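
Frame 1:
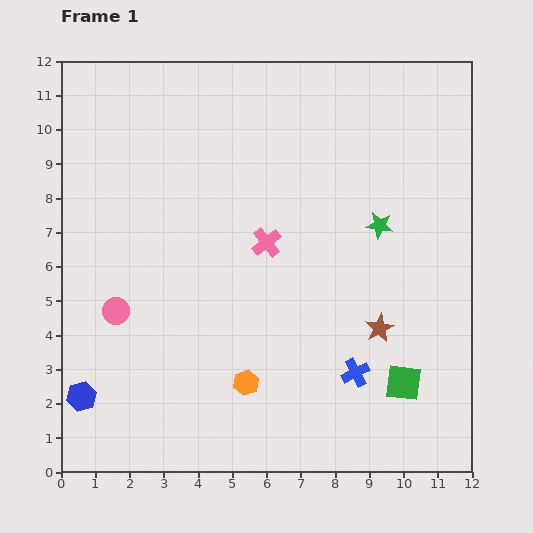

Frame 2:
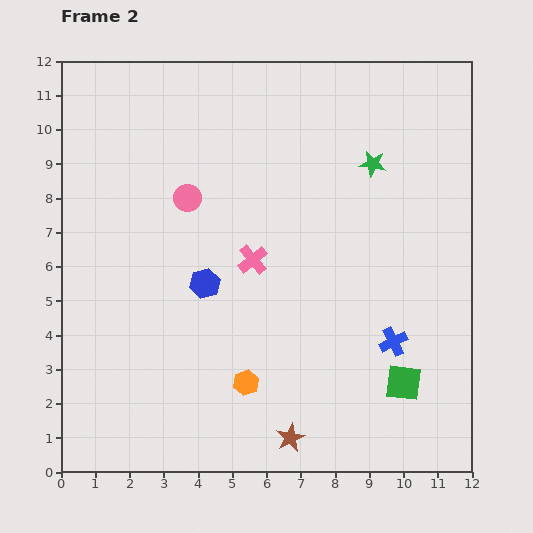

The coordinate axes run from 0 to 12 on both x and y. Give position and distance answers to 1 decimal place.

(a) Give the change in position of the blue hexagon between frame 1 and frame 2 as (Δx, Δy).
(3.6, 3.3)

The blue hexagon was at (0.6, 2.2) in frame 1 and (4.2, 5.5) in frame 2.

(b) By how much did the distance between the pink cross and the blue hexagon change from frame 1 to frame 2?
-5.4

Distance in frame 1: 7.0. Distance in frame 2: 1.6.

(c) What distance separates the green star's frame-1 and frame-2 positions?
1.8

The green star moved from (9.3, 7.2) to (9.1, 9.0), a distance of √(0.2² + 1.8²) ≈ 1.8.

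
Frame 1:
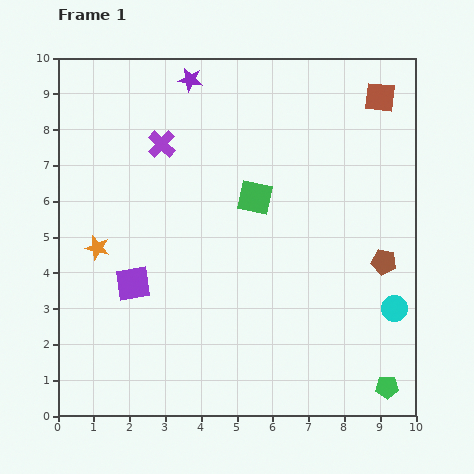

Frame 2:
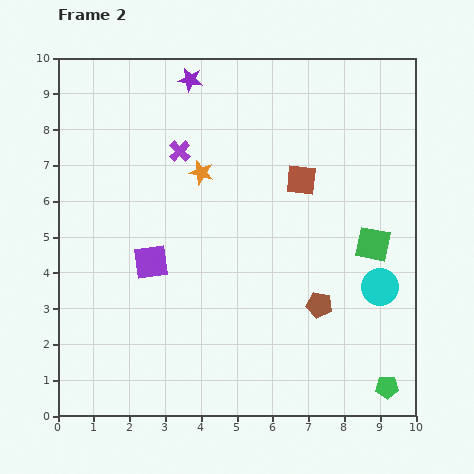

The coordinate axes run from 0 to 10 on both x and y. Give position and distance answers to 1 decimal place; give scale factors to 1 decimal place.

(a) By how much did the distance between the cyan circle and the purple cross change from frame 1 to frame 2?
-1.2

Distance in frame 1: 8.0. Distance in frame 2: 6.8.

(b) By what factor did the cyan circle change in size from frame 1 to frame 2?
1.4×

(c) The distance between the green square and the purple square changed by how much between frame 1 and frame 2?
+2.0

Distance in frame 1: 4.2. Distance in frame 2: 6.2.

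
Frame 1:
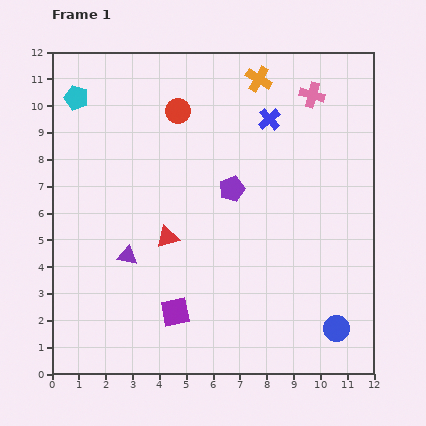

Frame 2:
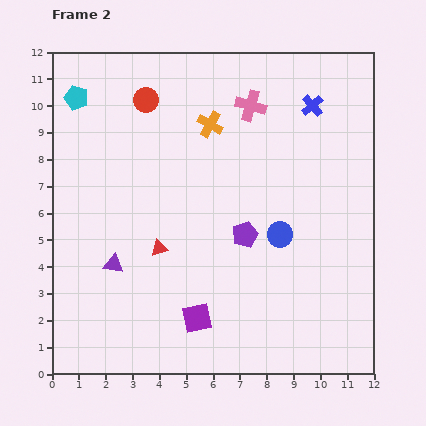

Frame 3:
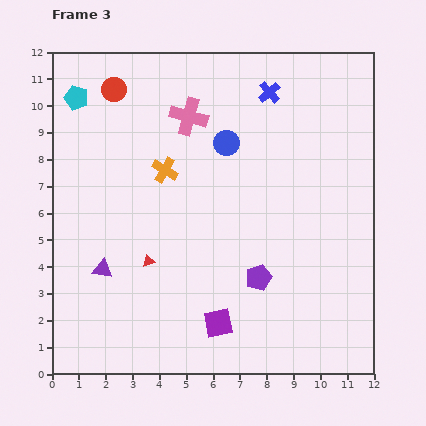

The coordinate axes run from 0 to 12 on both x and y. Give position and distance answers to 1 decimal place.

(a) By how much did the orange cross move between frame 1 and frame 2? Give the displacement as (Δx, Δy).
(-1.8, -1.7)

The orange cross was at (7.7, 11.0) in frame 1 and (5.9, 9.3) in frame 2.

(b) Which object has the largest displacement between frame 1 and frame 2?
the blue circle

(moved 4.1; next 2.5)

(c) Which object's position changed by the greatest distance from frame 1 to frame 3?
the blue circle

(moved 8.0; next 4.9)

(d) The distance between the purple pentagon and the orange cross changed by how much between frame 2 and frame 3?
+1.0

Distance in frame 2: 4.3. Distance in frame 3: 5.3.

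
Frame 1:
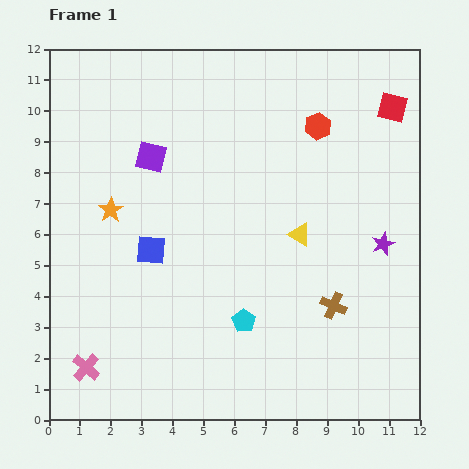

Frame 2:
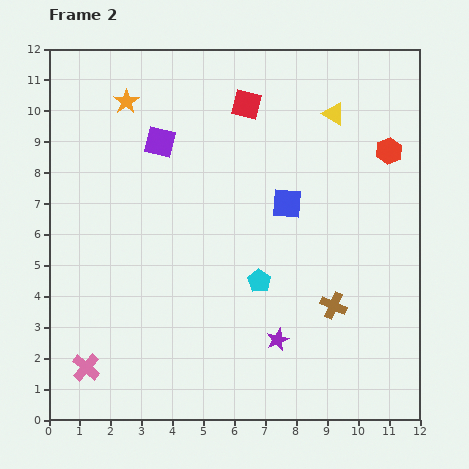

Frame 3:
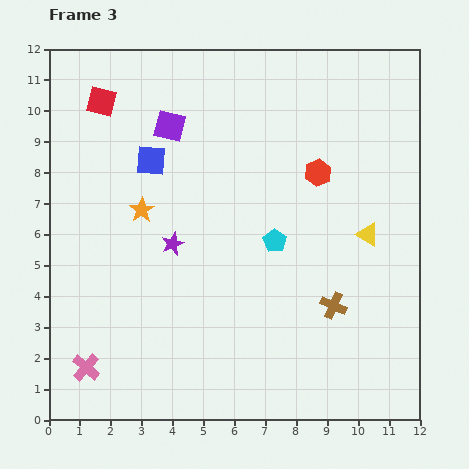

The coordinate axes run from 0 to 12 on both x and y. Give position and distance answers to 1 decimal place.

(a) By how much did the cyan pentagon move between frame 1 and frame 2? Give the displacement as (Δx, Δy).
(0.5, 1.3)

The cyan pentagon was at (6.3, 3.2) in frame 1 and (6.8, 4.5) in frame 2.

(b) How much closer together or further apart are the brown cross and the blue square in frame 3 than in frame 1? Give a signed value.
+1.3

Distance in frame 1: 6.2. Distance in frame 3: 7.5.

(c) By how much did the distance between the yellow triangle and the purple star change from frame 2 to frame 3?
-1.2

Distance in frame 2: 7.5. Distance in frame 3: 6.3.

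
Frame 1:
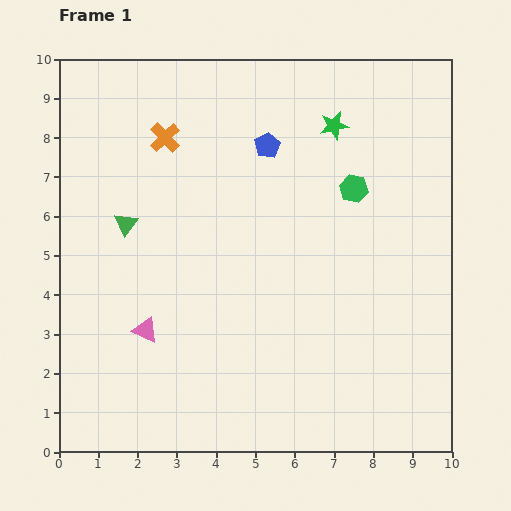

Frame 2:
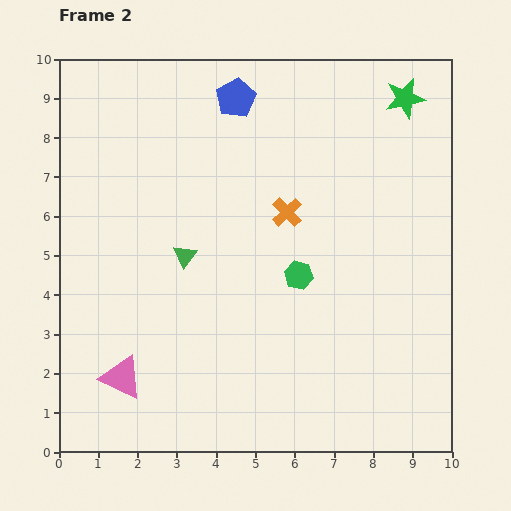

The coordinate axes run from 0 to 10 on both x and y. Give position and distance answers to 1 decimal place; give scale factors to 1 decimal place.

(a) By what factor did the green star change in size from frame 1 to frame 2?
1.4×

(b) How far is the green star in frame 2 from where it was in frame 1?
1.9

The green star moved from (7.0, 8.3) to (8.8, 9.0), a distance of √(1.8² + 0.7²) ≈ 1.9.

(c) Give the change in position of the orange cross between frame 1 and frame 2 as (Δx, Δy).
(3.1, -1.9)

The orange cross was at (2.7, 8.0) in frame 1 and (5.8, 6.1) in frame 2.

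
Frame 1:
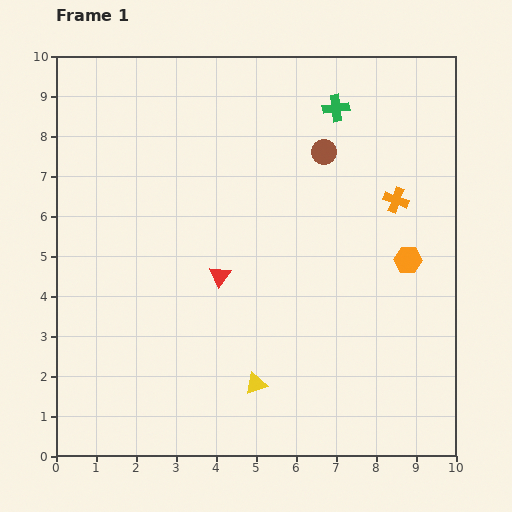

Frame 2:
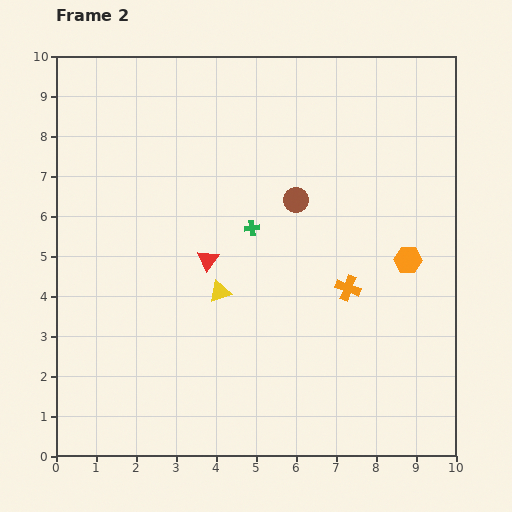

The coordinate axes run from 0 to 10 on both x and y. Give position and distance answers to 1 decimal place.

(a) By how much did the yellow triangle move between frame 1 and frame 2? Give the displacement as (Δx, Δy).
(-0.9, 2.3)

The yellow triangle was at (5.0, 1.8) in frame 1 and (4.1, 4.1) in frame 2.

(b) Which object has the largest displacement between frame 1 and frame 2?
the green cross

(moved 3.7; next 2.5)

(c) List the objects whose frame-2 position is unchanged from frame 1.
the orange hexagon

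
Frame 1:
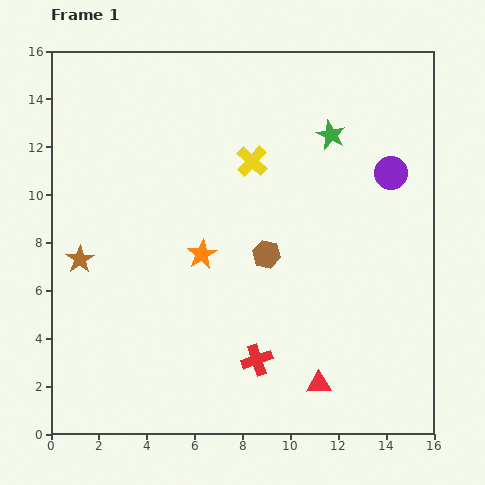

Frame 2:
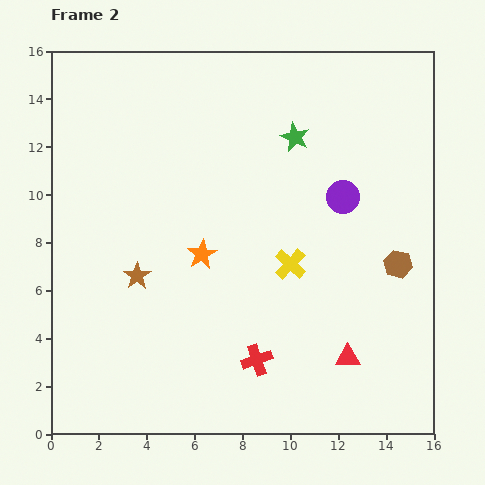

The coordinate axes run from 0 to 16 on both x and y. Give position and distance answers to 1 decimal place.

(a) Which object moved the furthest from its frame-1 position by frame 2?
the brown hexagon

(moved 5.5; next 4.6)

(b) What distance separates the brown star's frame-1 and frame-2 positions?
2.5

The brown star moved from (1.2, 7.3) to (3.6, 6.6), a distance of √(2.4² + 0.7²) ≈ 2.5.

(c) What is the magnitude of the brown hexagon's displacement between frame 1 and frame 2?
5.5

The brown hexagon moved from (9.0, 7.5) to (14.5, 7.1), a distance of √(5.5² + 0.4²) ≈ 5.5.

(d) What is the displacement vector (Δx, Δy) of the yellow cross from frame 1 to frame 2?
(1.6, -4.3)

The yellow cross was at (8.4, 11.4) in frame 1 and (10.0, 7.1) in frame 2.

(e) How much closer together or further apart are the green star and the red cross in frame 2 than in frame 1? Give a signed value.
-0.5

Distance in frame 1: 9.9. Distance in frame 2: 9.4.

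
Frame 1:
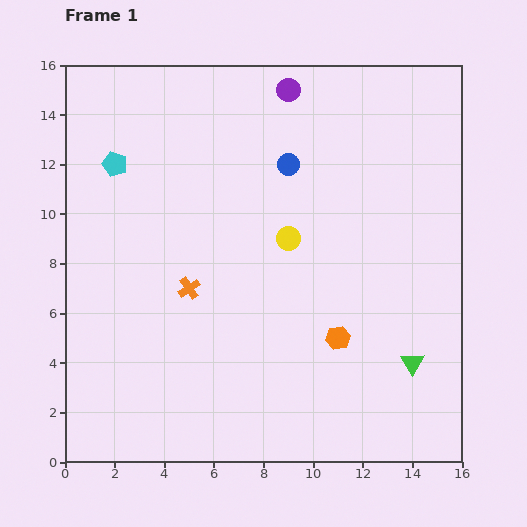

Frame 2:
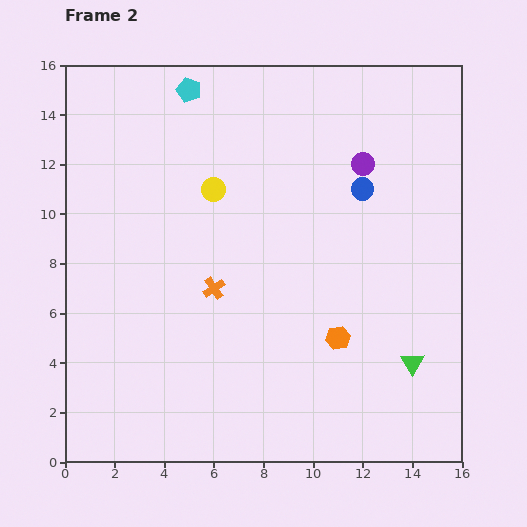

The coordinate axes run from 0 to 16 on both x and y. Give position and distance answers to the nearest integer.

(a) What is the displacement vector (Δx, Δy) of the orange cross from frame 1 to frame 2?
(1, 0)

The orange cross was at (5, 7) in frame 1 and (6, 7) in frame 2.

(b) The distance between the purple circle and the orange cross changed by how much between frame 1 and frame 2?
-1

Distance in frame 1: 9. Distance in frame 2: 8.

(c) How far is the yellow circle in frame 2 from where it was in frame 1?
4

The yellow circle moved from (9, 9) to (6, 11), a distance of √(3² + 2²) ≈ 4.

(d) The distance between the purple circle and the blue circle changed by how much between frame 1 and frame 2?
-2

Distance in frame 1: 3. Distance in frame 2: 1.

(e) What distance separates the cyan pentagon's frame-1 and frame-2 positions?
4

The cyan pentagon moved from (2, 12) to (5, 15), a distance of √(3² + 3²) ≈ 4.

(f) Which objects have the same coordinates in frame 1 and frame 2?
the orange hexagon, the green triangle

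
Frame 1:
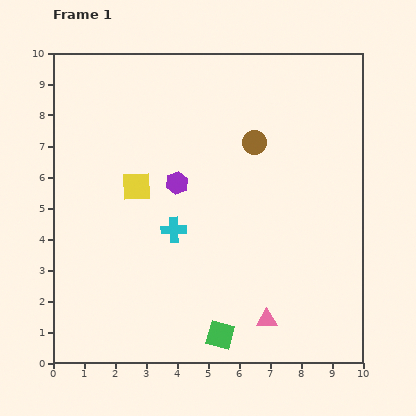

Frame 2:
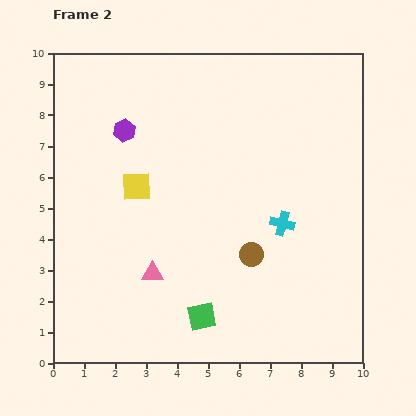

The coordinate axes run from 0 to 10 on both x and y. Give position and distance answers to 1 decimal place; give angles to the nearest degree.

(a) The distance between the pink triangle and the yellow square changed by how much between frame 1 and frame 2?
-3.2

Distance in frame 1: 6.0. Distance in frame 2: 2.8.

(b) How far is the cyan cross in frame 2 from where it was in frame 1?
3.5

The cyan cross moved from (3.9, 4.3) to (7.4, 4.5), a distance of √(3.5² + 0.2²) ≈ 3.5.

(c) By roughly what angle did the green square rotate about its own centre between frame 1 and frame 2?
26° counter-clockwise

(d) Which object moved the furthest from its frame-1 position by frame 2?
the pink triangle

(moved 4.0; next 3.6)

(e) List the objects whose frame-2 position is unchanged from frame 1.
the yellow square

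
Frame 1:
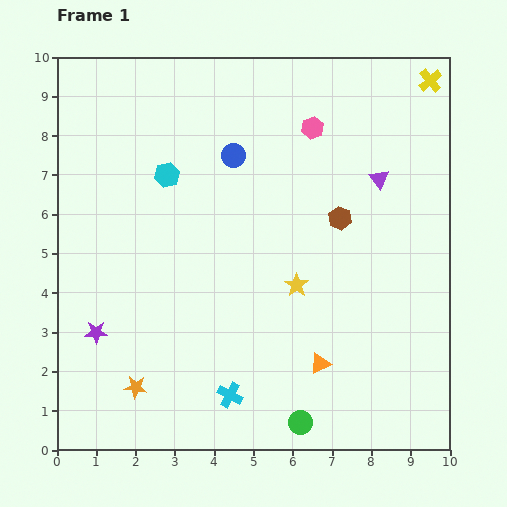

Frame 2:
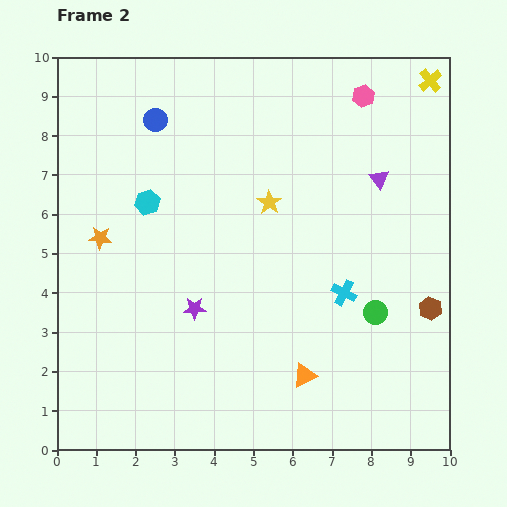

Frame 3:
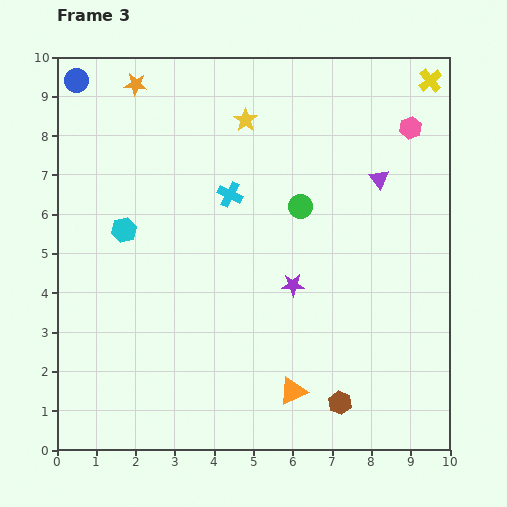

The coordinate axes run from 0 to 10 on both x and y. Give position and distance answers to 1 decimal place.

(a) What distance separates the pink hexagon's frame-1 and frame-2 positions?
1.5

The pink hexagon moved from (6.5, 8.2) to (7.8, 9.0), a distance of √(1.3² + 0.8²) ≈ 1.5.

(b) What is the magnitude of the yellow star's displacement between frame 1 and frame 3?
4.4

The yellow star moved from (6.1, 4.2) to (4.8, 8.4), a distance of √(1.3² + 4.2²) ≈ 4.4.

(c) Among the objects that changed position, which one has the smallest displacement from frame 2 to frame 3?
the orange triangle

(moved 0.5)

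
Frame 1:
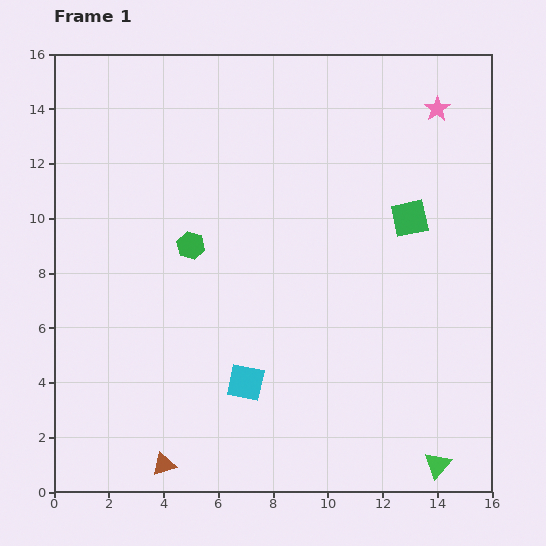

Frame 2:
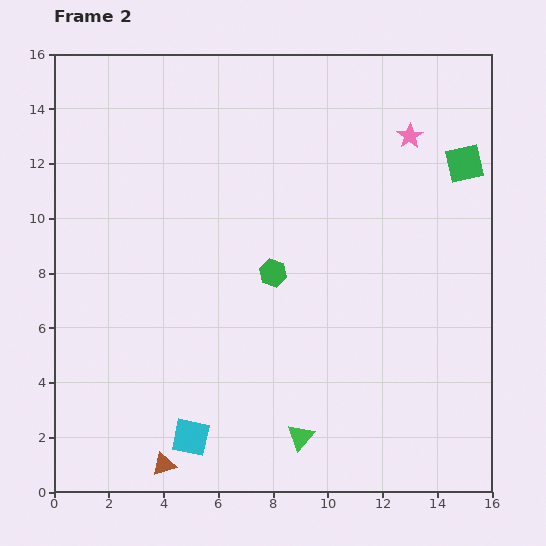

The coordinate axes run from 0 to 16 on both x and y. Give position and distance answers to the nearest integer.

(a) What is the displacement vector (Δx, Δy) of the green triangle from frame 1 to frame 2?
(-5, 1)

The green triangle was at (14, 1) in frame 1 and (9, 2) in frame 2.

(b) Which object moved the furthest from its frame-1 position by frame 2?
the green triangle

(moved 5; next 3)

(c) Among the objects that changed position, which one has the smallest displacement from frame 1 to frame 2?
the pink star

(moved 1)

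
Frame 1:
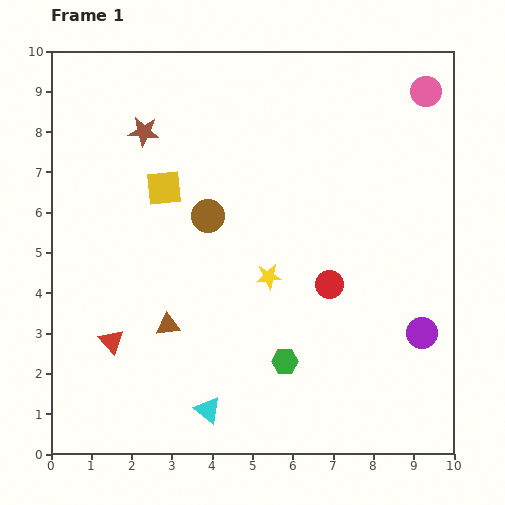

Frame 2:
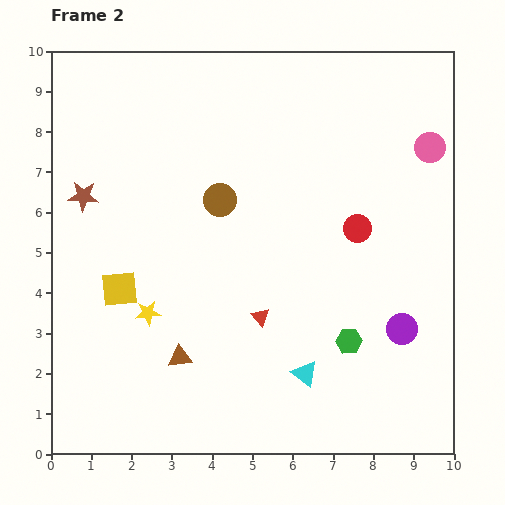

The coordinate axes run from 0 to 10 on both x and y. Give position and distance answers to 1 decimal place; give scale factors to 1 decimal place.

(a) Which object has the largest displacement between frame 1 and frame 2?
the red triangle

(moved 3.7; next 3.1)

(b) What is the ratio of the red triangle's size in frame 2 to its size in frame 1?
0.7×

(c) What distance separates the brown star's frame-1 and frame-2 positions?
2.2

The brown star moved from (2.3, 8.0) to (0.8, 6.4), a distance of √(1.5² + 1.6²) ≈ 2.2.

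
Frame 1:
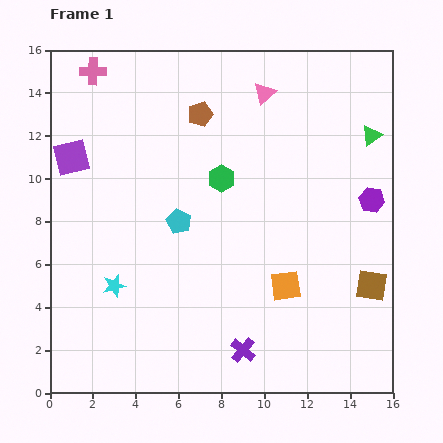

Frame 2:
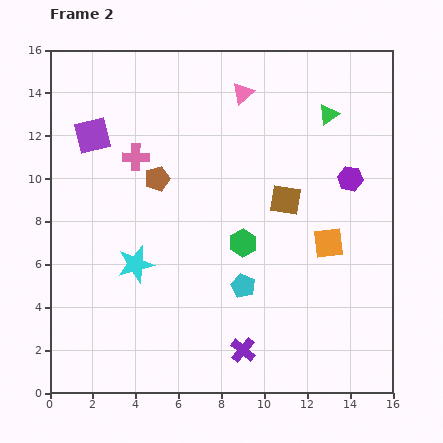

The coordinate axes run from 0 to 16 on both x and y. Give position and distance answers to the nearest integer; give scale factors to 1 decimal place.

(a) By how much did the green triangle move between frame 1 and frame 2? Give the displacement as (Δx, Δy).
(-2, 1)

The green triangle was at (15, 12) in frame 1 and (13, 13) in frame 2.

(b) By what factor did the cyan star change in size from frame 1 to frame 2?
1.6×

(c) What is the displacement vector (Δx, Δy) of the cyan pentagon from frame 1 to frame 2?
(3, -3)

The cyan pentagon was at (6, 8) in frame 1 and (9, 5) in frame 2.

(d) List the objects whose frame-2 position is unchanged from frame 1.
the purple cross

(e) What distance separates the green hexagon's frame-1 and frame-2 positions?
3

The green hexagon moved from (8, 10) to (9, 7), a distance of √(1² + 3²) ≈ 3.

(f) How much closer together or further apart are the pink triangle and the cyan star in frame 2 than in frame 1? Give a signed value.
-2

Distance in frame 1: 11. Distance in frame 2: 9.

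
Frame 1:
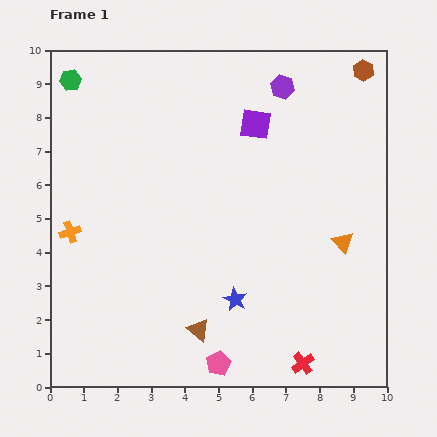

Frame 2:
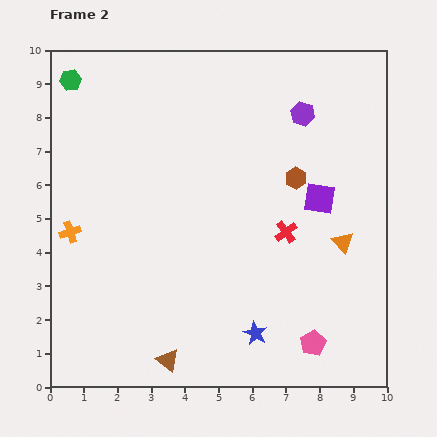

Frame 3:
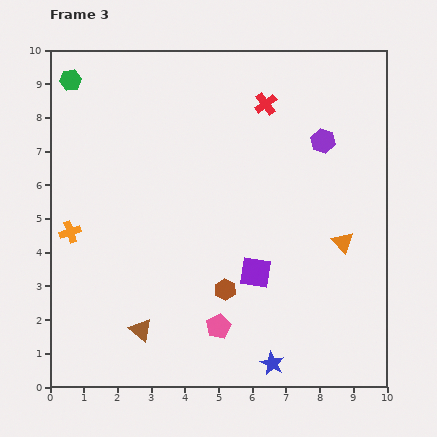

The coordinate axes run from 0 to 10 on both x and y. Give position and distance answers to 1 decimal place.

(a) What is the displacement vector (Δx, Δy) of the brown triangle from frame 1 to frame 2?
(-0.9, -0.9)

The brown triangle was at (4.4, 1.7) in frame 1 and (3.5, 0.8) in frame 2.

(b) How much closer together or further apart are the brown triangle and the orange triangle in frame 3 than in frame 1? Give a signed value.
+1.5

Distance in frame 1: 5.0. Distance in frame 3: 6.5.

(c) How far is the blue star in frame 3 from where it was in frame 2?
1.0

The blue star moved from (6.1, 1.6) to (6.6, 0.7), a distance of √(0.5² + 0.9²) ≈ 1.0.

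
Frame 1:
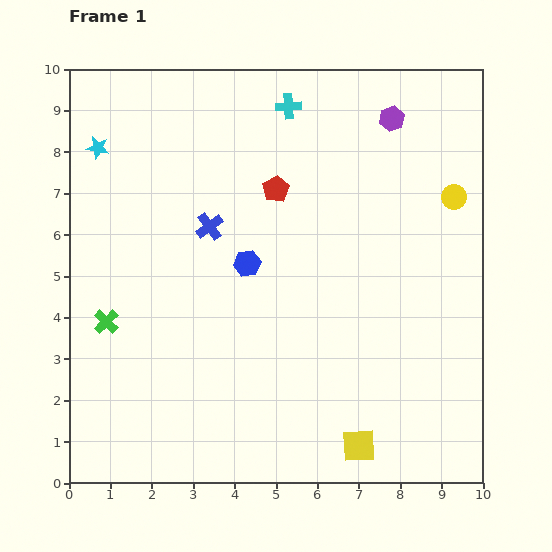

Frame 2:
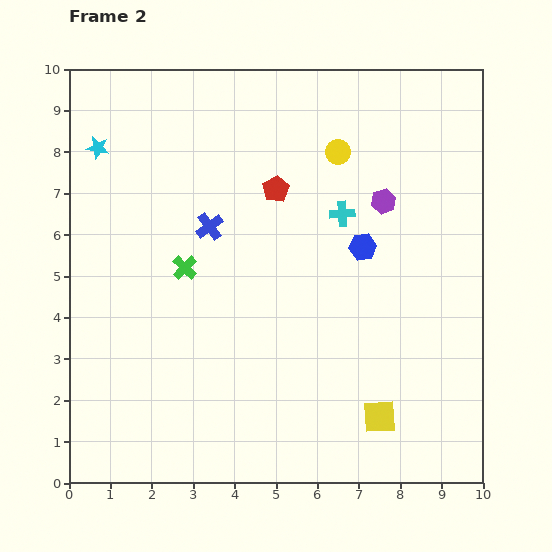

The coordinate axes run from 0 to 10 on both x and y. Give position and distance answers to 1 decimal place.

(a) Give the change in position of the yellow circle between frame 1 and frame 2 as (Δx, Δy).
(-2.8, 1.1)

The yellow circle was at (9.3, 6.9) in frame 1 and (6.5, 8.0) in frame 2.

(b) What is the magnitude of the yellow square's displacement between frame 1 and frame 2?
0.9

The yellow square moved from (7.0, 0.9) to (7.5, 1.6), a distance of √(0.5² + 0.7²) ≈ 0.9.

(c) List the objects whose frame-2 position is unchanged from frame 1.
the red pentagon, the cyan star, the blue cross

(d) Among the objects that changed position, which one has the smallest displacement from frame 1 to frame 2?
the yellow square

(moved 0.9)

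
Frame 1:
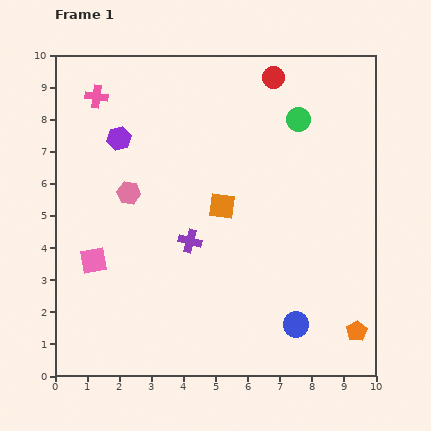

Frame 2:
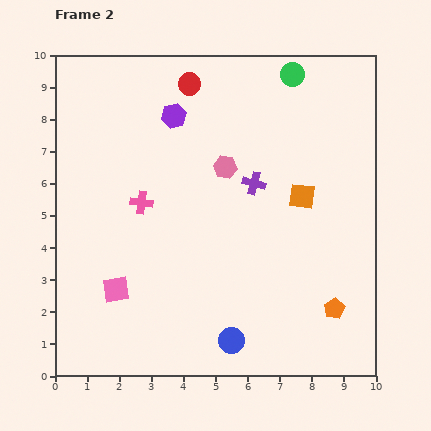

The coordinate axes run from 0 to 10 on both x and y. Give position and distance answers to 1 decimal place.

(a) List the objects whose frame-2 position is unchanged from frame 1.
none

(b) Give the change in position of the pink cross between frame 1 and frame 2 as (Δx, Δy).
(1.4, -3.3)

The pink cross was at (1.3, 8.7) in frame 1 and (2.7, 5.4) in frame 2.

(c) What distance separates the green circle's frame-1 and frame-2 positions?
1.4

The green circle moved from (7.6, 8.0) to (7.4, 9.4), a distance of √(0.2² + 1.4²) ≈ 1.4.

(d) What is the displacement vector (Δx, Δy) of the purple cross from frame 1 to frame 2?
(2.0, 1.8)

The purple cross was at (4.2, 4.2) in frame 1 and (6.2, 6.0) in frame 2.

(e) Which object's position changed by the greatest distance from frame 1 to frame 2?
the pink cross

(moved 3.6; next 3.1)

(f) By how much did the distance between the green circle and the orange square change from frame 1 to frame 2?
+0.2

Distance in frame 1: 3.6. Distance in frame 2: 3.8.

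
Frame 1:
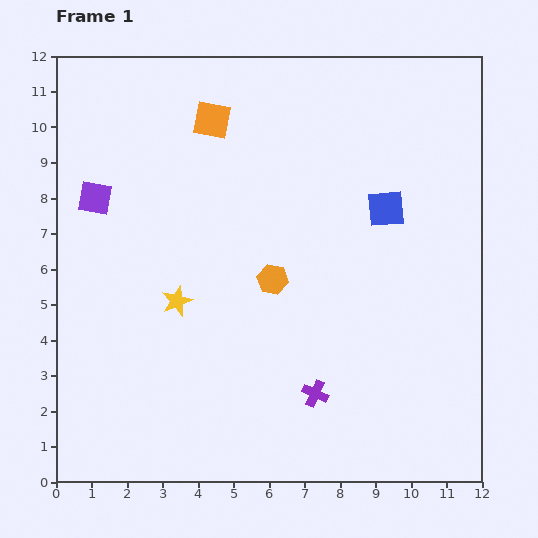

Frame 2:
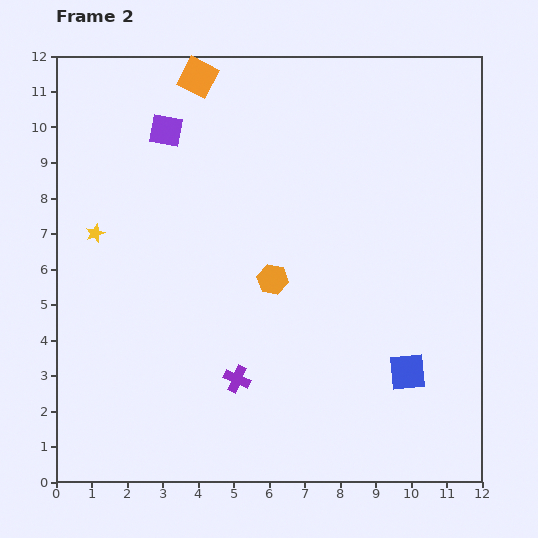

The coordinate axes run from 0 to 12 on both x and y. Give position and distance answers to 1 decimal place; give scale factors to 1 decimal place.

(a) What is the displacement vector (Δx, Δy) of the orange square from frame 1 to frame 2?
(-0.4, 1.2)

The orange square was at (4.4, 10.2) in frame 1 and (4.0, 11.4) in frame 2.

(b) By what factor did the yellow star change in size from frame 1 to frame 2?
0.6×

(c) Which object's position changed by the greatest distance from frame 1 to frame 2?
the blue square

(moved 4.6; next 3.0)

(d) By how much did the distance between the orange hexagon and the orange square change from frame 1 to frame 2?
+1.3

Distance in frame 1: 4.8. Distance in frame 2: 6.1.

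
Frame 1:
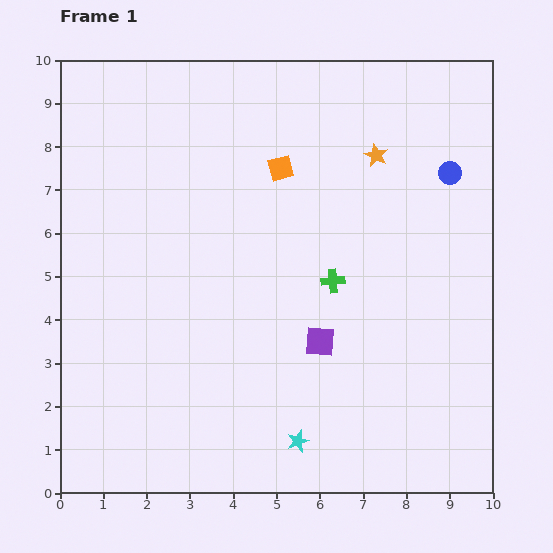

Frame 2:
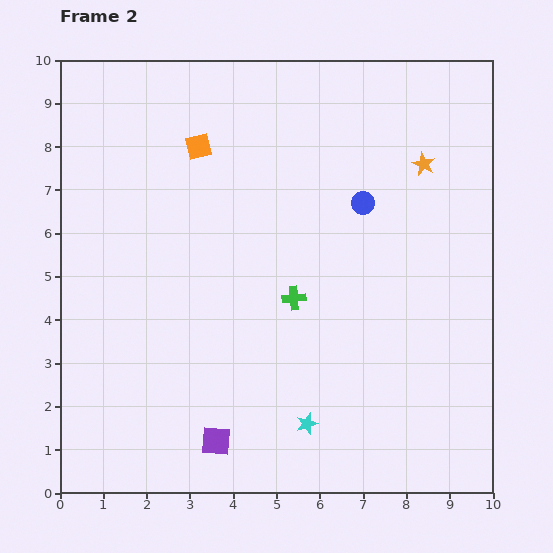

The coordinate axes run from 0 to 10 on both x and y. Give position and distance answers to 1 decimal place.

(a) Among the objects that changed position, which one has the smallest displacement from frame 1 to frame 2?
the cyan star

(moved 0.4)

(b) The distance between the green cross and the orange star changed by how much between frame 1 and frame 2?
+1.2

Distance in frame 1: 3.1. Distance in frame 2: 4.3.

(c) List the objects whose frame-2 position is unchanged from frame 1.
none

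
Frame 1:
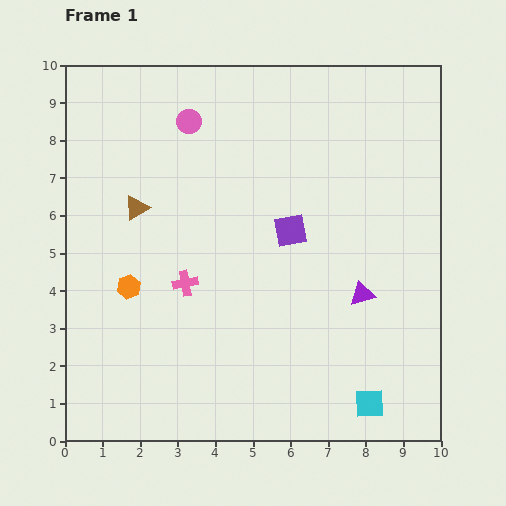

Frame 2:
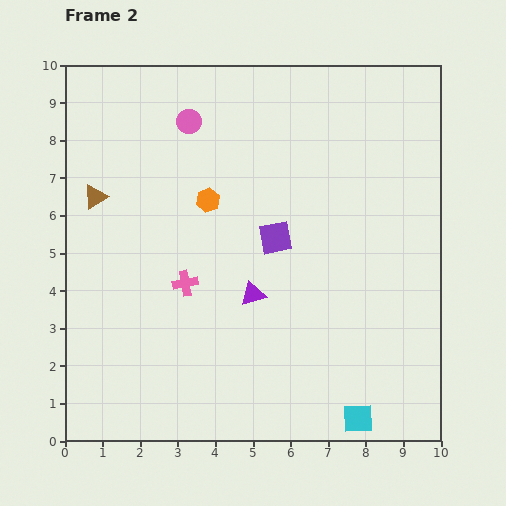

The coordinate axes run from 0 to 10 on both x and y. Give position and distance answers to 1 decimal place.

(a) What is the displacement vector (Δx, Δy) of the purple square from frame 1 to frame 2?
(-0.4, -0.2)

The purple square was at (6.0, 5.6) in frame 1 and (5.6, 5.4) in frame 2.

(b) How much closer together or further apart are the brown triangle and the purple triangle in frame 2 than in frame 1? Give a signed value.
-1.5

Distance in frame 1: 6.4. Distance in frame 2: 4.9.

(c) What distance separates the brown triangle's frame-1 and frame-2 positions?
1.1

The brown triangle moved from (1.9, 6.2) to (0.8, 6.5), a distance of √(1.1² + 0.3²) ≈ 1.1.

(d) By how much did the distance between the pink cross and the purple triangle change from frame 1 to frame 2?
-2.9

Distance in frame 1: 4.7. Distance in frame 2: 1.8.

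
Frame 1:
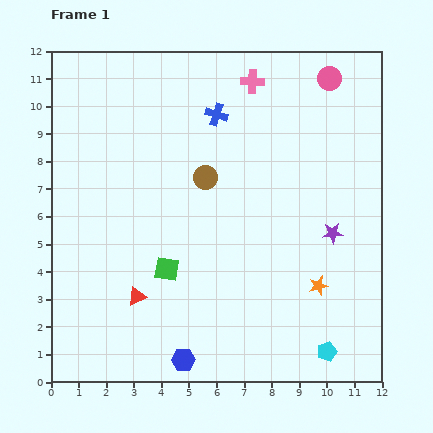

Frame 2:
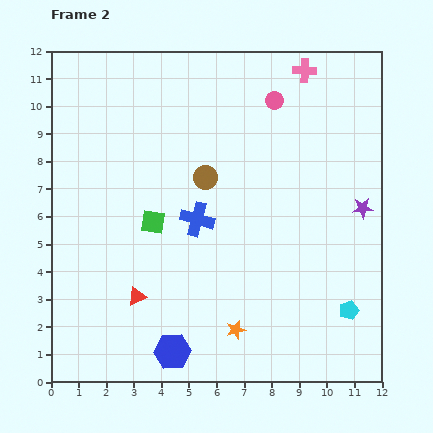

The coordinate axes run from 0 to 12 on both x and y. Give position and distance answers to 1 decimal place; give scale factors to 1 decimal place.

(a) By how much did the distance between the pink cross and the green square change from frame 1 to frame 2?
+0.3

Distance in frame 1: 7.5. Distance in frame 2: 7.8.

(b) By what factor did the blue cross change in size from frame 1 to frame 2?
1.5×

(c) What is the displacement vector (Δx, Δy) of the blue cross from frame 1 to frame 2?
(-0.7, -3.8)

The blue cross was at (6.0, 9.7) in frame 1 and (5.3, 5.9) in frame 2.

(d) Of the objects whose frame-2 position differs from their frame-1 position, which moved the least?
the blue hexagon

(moved 0.5)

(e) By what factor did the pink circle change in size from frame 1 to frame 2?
0.7×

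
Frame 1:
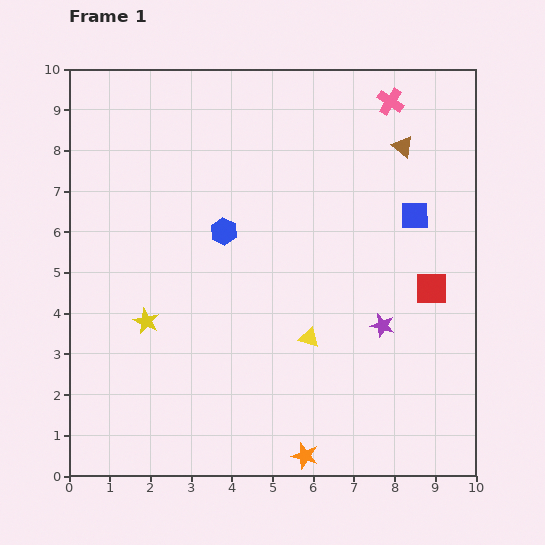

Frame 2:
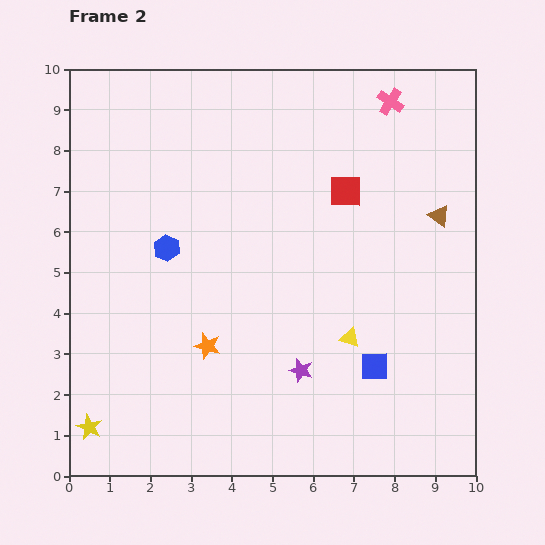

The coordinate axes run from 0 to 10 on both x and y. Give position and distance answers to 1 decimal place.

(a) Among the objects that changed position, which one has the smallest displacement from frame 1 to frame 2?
the yellow triangle

(moved 1.0)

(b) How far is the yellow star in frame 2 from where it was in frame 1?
3.0

The yellow star moved from (1.9, 3.8) to (0.5, 1.2), a distance of √(1.4² + 2.6²) ≈ 3.0.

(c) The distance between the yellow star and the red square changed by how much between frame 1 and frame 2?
+1.6

Distance in frame 1: 7.0. Distance in frame 2: 8.6.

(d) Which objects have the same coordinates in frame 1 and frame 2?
the pink cross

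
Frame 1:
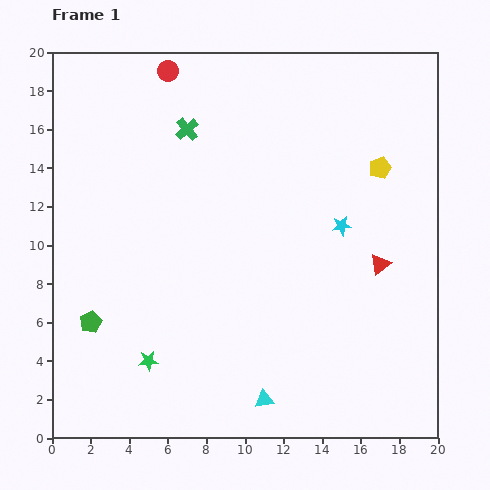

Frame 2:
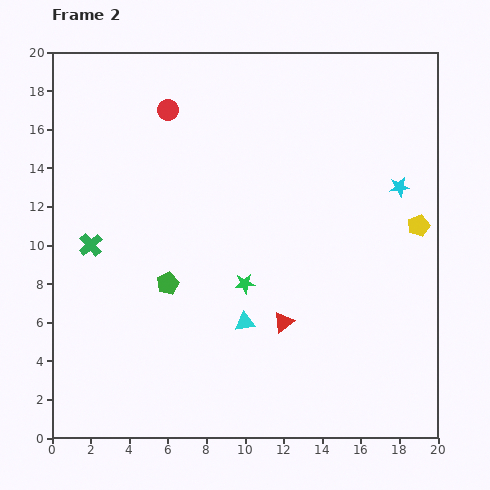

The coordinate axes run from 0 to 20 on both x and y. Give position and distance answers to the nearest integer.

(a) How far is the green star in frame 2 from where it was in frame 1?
6

The green star moved from (5, 4) to (10, 8), a distance of √(5² + 4²) ≈ 6.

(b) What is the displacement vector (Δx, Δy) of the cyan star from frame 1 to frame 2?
(3, 2)

The cyan star was at (15, 11) in frame 1 and (18, 13) in frame 2.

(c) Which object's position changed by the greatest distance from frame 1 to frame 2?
the green cross

(moved 8; next 6)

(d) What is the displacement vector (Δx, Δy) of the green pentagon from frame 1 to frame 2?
(4, 2)

The green pentagon was at (2, 6) in frame 1 and (6, 8) in frame 2.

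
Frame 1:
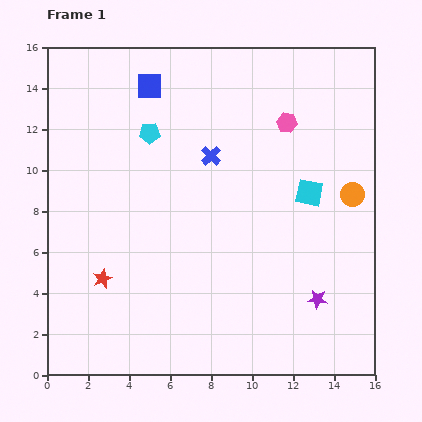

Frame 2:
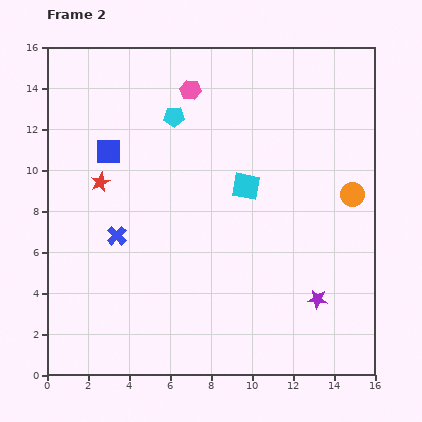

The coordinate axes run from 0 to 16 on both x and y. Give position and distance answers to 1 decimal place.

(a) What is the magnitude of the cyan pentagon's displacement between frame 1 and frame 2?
1.4

The cyan pentagon moved from (5.0, 11.8) to (6.2, 12.6), a distance of √(1.2² + 0.8²) ≈ 1.4.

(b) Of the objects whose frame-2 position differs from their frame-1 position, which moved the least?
the cyan pentagon

(moved 1.4)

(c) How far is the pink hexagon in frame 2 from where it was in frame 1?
5.0

The pink hexagon moved from (11.7, 12.3) to (7.0, 13.9), a distance of √(4.7² + 1.6²) ≈ 5.0.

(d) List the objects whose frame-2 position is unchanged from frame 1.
the purple star, the orange circle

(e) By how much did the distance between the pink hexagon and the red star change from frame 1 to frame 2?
-5.5

Distance in frame 1: 11.8. Distance in frame 2: 6.3.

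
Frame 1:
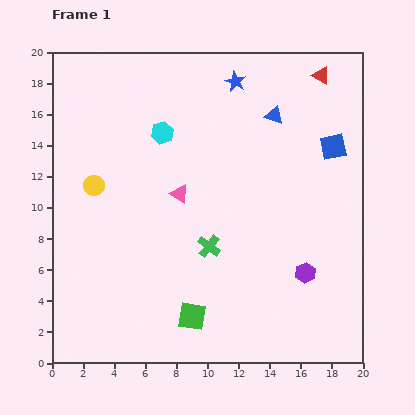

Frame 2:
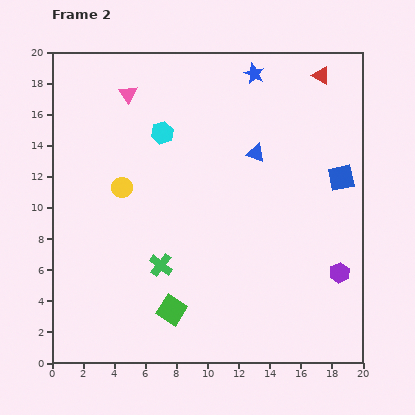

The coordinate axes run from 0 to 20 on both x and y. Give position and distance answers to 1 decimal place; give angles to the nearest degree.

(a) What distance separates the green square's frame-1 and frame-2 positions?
1.4

The green square moved from (9.0, 3.0) to (7.7, 3.4), a distance of √(1.3² + 0.4²) ≈ 1.4.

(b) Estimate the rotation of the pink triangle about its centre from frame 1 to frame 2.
24° clockwise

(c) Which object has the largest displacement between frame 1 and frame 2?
the pink triangle

(moved 7.2; next 3.3)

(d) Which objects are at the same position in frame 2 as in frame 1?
the red triangle, the cyan hexagon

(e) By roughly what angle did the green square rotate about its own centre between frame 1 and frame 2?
23° clockwise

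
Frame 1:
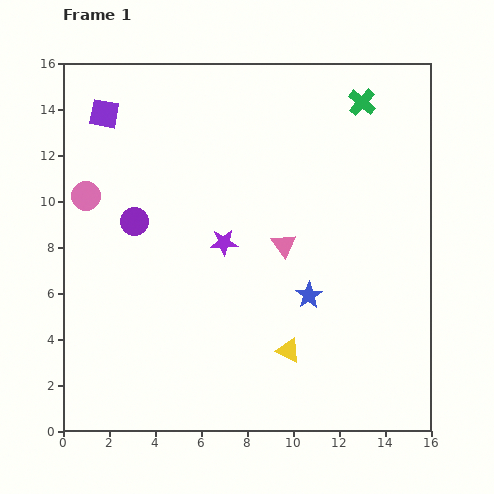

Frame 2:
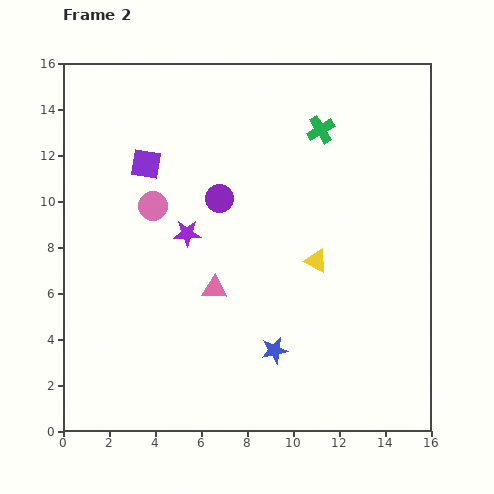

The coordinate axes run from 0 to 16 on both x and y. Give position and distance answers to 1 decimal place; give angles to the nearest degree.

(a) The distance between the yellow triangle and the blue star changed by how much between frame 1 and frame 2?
+1.7

Distance in frame 1: 2.6. Distance in frame 2: 4.3.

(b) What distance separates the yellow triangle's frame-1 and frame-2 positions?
4.1

The yellow triangle moved from (9.8, 3.5) to (11.0, 7.4), a distance of √(1.2² + 3.9²) ≈ 4.1.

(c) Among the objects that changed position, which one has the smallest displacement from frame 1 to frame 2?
the purple star

(moved 1.6)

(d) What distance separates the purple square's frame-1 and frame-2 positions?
2.8

The purple square moved from (1.8, 13.8) to (3.6, 11.6), a distance of √(1.8² + 2.2²) ≈ 2.8.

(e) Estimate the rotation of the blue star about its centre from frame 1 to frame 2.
21° clockwise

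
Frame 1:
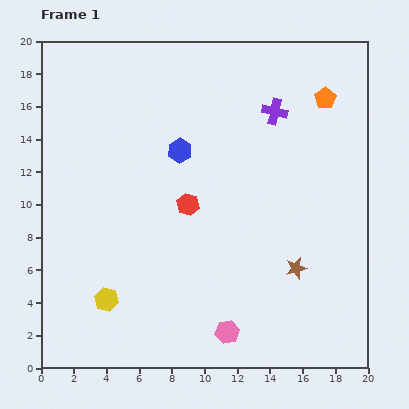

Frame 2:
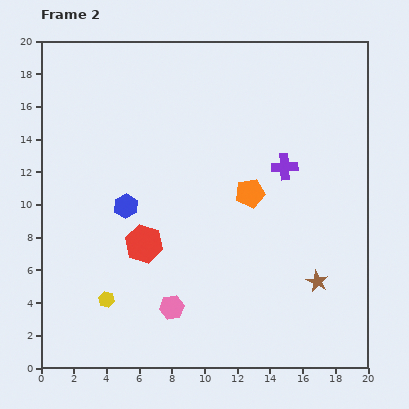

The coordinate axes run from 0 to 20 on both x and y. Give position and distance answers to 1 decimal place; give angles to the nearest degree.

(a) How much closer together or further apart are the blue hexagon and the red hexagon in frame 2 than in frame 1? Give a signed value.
-0.8

Distance in frame 1: 3.3. Distance in frame 2: 2.5.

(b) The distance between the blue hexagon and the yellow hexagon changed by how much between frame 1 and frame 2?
-4.4

Distance in frame 1: 10.2. Distance in frame 2: 5.8.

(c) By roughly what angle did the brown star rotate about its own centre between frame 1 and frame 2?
30° counter-clockwise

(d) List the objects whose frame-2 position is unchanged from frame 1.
the yellow hexagon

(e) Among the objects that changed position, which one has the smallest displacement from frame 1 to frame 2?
the brown star

(moved 1.5)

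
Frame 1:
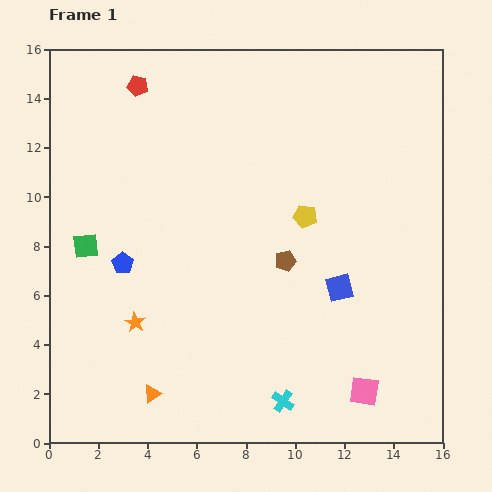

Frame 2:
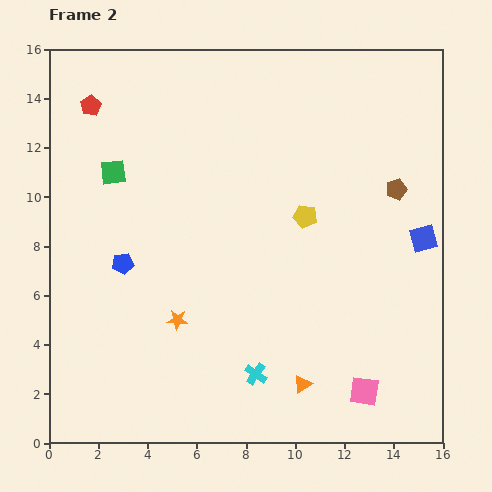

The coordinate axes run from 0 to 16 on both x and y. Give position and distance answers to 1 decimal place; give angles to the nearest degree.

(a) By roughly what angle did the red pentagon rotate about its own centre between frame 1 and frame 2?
30° clockwise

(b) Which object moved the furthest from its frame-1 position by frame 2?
the orange triangle

(moved 6.1; next 5.4)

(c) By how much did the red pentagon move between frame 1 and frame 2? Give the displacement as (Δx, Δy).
(-1.9, -0.8)

The red pentagon was at (3.6, 14.5) in frame 1 and (1.7, 13.7) in frame 2.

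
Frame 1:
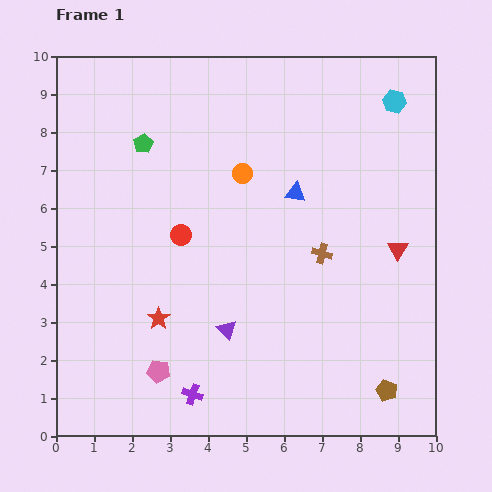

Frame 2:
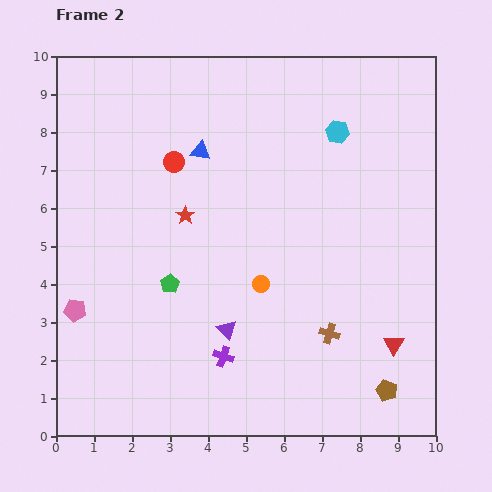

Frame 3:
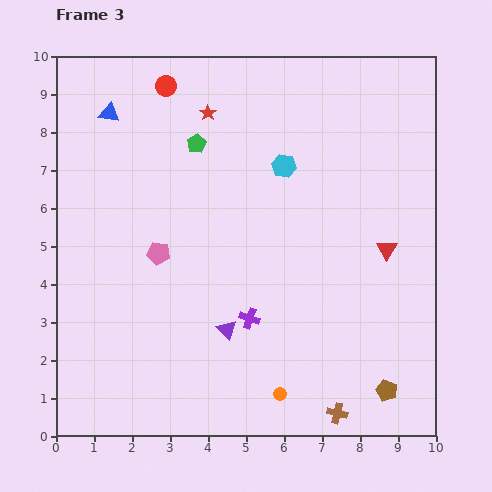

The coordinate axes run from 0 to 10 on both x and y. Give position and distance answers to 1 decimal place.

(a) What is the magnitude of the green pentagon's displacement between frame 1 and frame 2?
3.8

The green pentagon moved from (2.3, 7.7) to (3.0, 4.0), a distance of √(0.7² + 3.7²) ≈ 3.8.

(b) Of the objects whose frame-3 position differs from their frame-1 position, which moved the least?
the red triangle

(moved 0.3)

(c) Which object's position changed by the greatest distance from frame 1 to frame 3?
the orange circle

(moved 5.9; next 5.6)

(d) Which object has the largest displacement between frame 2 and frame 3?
the green pentagon

(moved 3.8; next 2.9)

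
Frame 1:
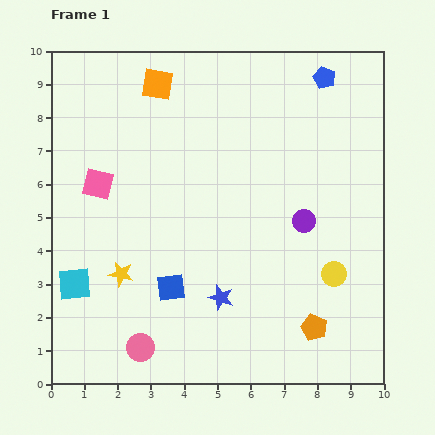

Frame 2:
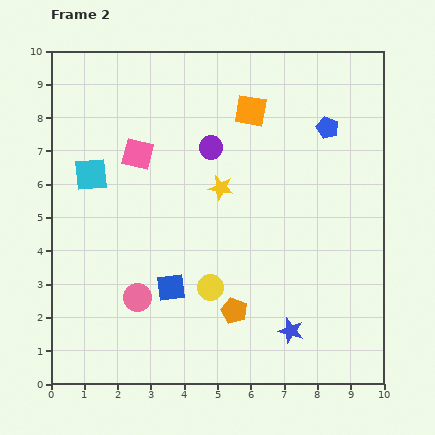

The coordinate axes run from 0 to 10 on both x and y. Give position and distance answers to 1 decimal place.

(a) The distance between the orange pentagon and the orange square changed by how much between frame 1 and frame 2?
-2.7

Distance in frame 1: 8.7. Distance in frame 2: 6.0.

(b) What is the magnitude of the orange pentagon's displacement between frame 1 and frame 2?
2.5

The orange pentagon moved from (7.9, 1.7) to (5.5, 2.2), a distance of √(2.4² + 0.5²) ≈ 2.5.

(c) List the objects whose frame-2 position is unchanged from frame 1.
the blue square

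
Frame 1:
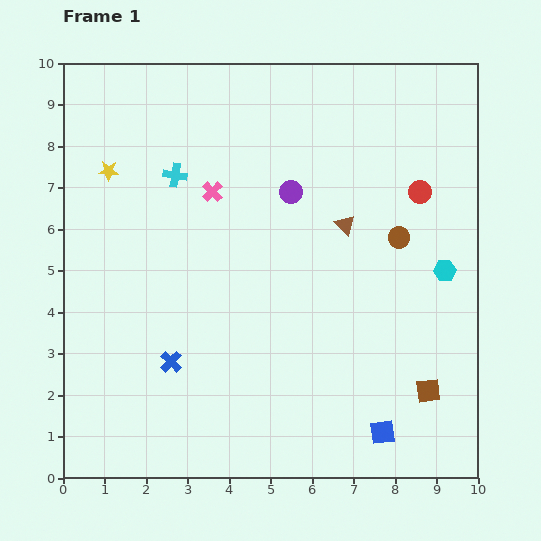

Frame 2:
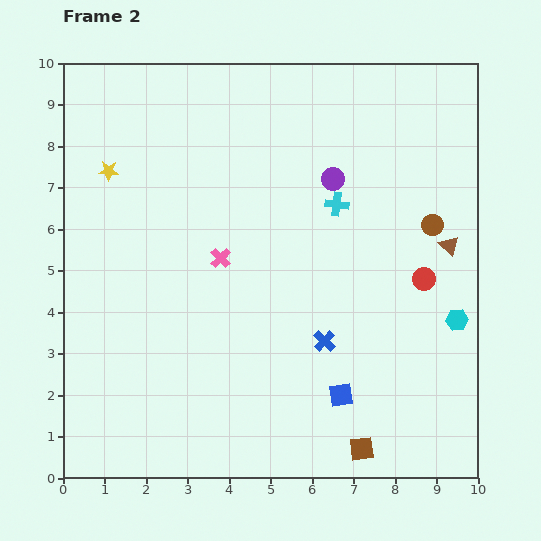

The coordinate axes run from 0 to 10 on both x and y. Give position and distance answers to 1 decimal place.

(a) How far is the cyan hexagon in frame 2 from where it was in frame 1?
1.2

The cyan hexagon moved from (9.2, 5.0) to (9.5, 3.8), a distance of √(0.3² + 1.2²) ≈ 1.2.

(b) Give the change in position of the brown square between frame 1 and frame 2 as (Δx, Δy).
(-1.6, -1.4)

The brown square was at (8.8, 2.1) in frame 1 and (7.2, 0.7) in frame 2.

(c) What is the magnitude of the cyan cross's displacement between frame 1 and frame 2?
4.0

The cyan cross moved from (2.7, 7.3) to (6.6, 6.6), a distance of √(3.9² + 0.7²) ≈ 4.0.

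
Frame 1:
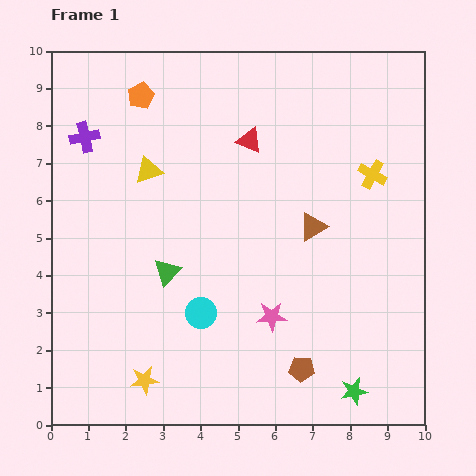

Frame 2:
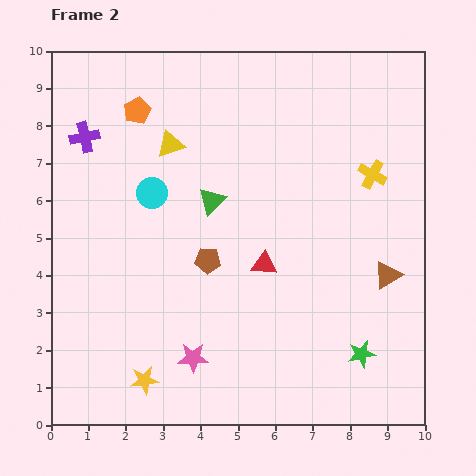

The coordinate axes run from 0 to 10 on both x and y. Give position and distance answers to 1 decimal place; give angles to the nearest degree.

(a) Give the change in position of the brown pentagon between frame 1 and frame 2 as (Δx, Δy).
(-2.5, 2.9)

The brown pentagon was at (6.7, 1.5) in frame 1 and (4.2, 4.4) in frame 2.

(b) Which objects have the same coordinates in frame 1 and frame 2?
the yellow star, the purple cross, the yellow cross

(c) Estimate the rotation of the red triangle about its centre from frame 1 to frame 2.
18° counter-clockwise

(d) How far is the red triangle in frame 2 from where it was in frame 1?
3.3

The red triangle moved from (5.3, 7.6) to (5.7, 4.3), a distance of √(0.4² + 3.3²) ≈ 3.3.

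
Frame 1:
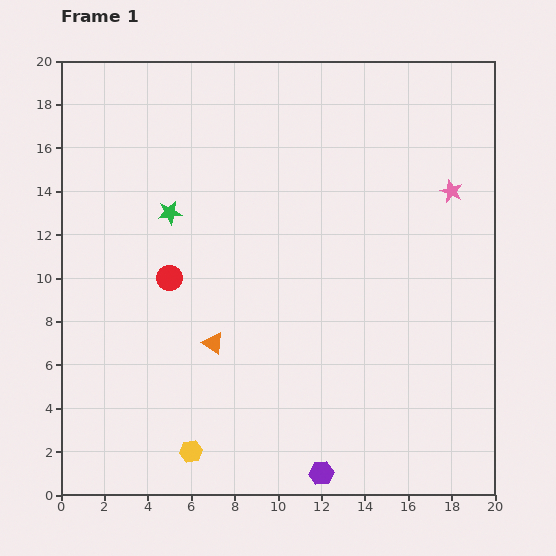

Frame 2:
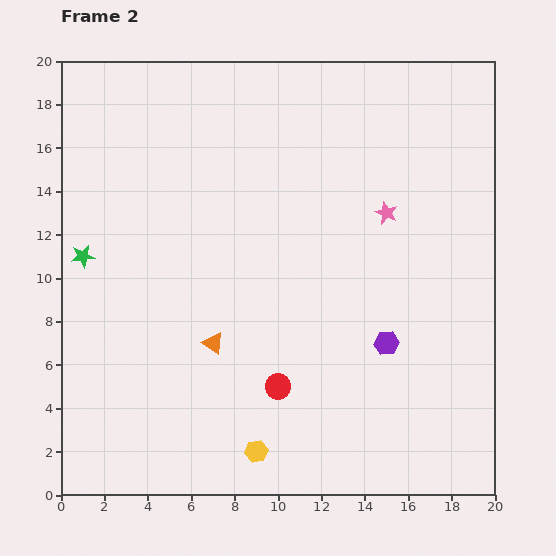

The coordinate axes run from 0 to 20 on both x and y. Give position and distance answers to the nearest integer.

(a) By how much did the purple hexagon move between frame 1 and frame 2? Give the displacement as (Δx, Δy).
(3, 6)

The purple hexagon was at (12, 1) in frame 1 and (15, 7) in frame 2.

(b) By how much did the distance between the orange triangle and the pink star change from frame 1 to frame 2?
-3

Distance in frame 1: 13. Distance in frame 2: 10.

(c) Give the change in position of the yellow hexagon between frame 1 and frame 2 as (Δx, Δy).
(3, 0)

The yellow hexagon was at (6, 2) in frame 1 and (9, 2) in frame 2.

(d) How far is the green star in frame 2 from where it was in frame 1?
4

The green star moved from (5, 13) to (1, 11), a distance of √(4² + 2²) ≈ 4.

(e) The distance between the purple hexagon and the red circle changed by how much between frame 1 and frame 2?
-6

Distance in frame 1: 11. Distance in frame 2: 5.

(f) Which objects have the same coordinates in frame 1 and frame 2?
the orange triangle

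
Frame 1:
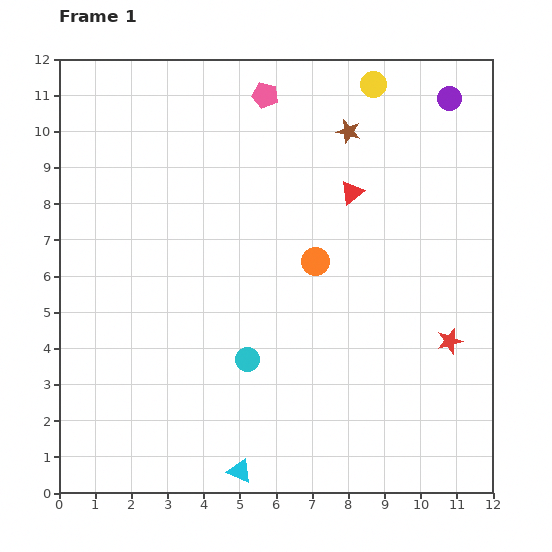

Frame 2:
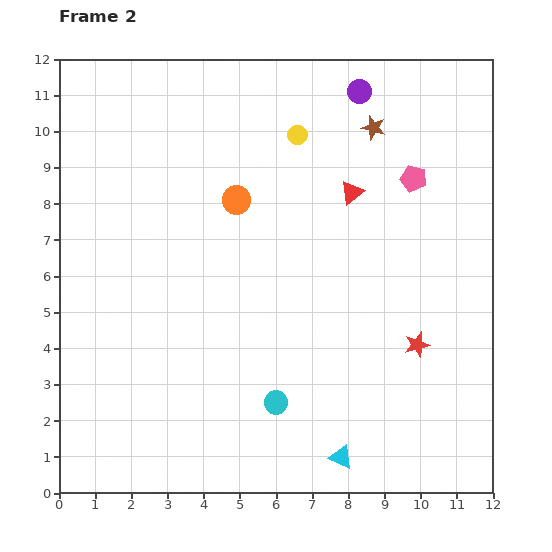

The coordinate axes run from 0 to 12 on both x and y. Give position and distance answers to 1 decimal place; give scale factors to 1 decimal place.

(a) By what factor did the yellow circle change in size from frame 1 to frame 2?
0.7×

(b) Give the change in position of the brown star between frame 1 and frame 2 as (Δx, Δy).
(0.7, 0.1)

The brown star was at (8.0, 10.0) in frame 1 and (8.7, 10.1) in frame 2.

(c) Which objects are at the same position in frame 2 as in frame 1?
the red triangle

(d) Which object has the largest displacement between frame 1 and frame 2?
the pink pentagon

(moved 4.7; next 2.8)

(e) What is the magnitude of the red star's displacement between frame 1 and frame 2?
0.9

The red star moved from (10.8, 4.2) to (9.9, 4.1), a distance of √(0.9² + 0.1²) ≈ 0.9.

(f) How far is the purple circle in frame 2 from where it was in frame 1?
2.5

The purple circle moved from (10.8, 10.9) to (8.3, 11.1), a distance of √(2.5² + 0.2²) ≈ 2.5.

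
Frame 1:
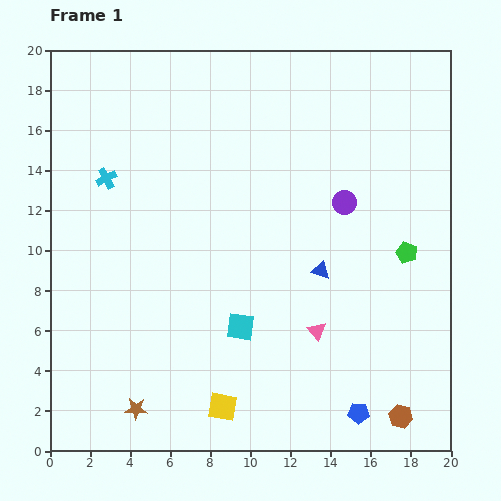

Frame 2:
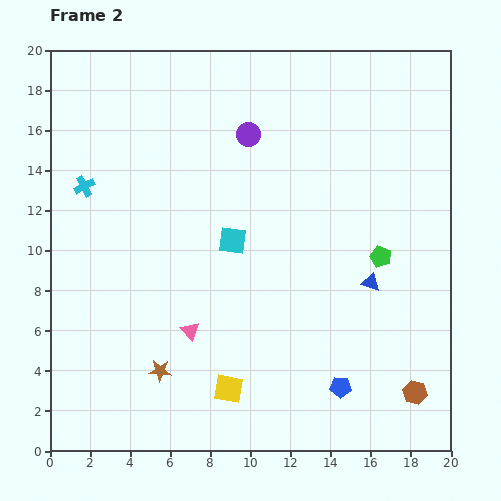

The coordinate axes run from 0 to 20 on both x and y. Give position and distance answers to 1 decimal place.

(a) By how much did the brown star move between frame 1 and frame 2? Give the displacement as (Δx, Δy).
(1.2, 1.9)

The brown star was at (4.3, 2.1) in frame 1 and (5.5, 4.0) in frame 2.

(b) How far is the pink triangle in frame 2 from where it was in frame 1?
6.3

The pink triangle moved from (13.3, 6.0) to (7.0, 6.0), a distance of √(6.3² + 0.0²) ≈ 6.3.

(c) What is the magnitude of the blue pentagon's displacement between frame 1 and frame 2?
1.6

The blue pentagon moved from (15.4, 1.9) to (14.5, 3.2), a distance of √(0.9² + 1.3²) ≈ 1.6.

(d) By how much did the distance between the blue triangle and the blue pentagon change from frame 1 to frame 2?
-1.9

Distance in frame 1: 7.3. Distance in frame 2: 5.4.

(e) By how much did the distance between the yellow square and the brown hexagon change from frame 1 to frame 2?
+0.4

Distance in frame 1: 8.9. Distance in frame 2: 9.3.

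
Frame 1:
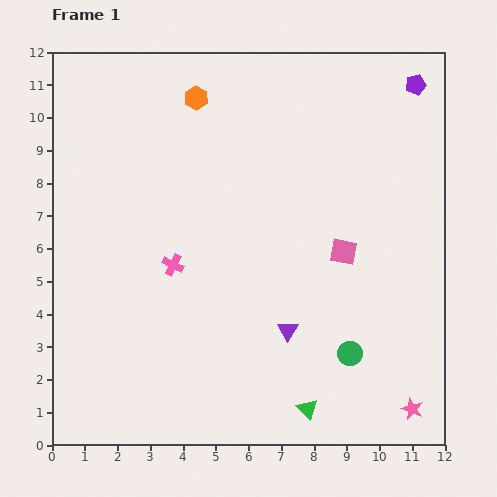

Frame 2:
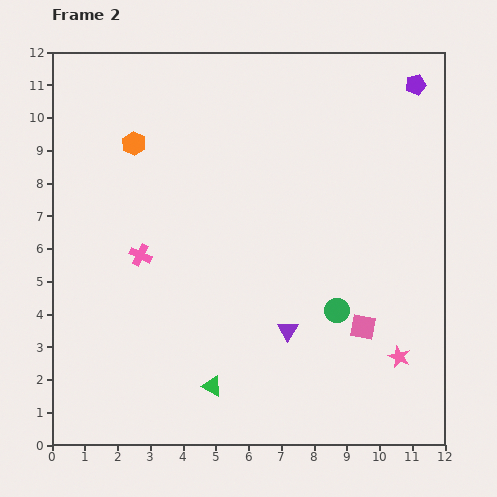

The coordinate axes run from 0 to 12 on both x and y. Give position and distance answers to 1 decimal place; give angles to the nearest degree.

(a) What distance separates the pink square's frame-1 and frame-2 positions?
2.4

The pink square moved from (8.9, 5.9) to (9.5, 3.6), a distance of √(0.6² + 2.3²) ≈ 2.4.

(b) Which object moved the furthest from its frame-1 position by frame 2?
the green triangle

(moved 3.0; next 2.4)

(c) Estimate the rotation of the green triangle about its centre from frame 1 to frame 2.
19° counter-clockwise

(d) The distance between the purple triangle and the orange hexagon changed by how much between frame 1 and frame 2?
-0.2

Distance in frame 1: 7.6. Distance in frame 2: 7.4.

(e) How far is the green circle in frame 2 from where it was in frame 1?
1.4

The green circle moved from (9.1, 2.8) to (8.7, 4.1), a distance of √(0.4² + 1.3²) ≈ 1.4.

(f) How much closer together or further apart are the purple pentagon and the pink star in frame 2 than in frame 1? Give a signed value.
-1.6

Distance in frame 1: 9.9. Distance in frame 2: 8.3.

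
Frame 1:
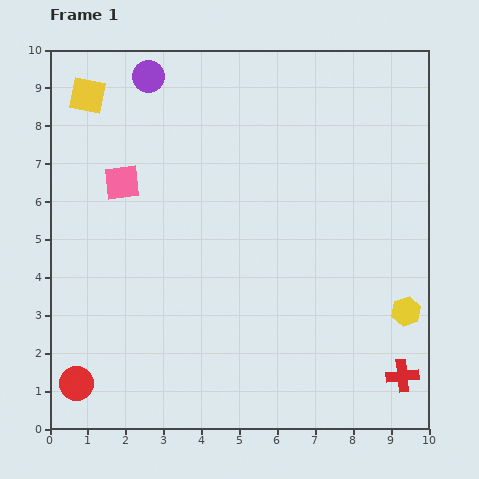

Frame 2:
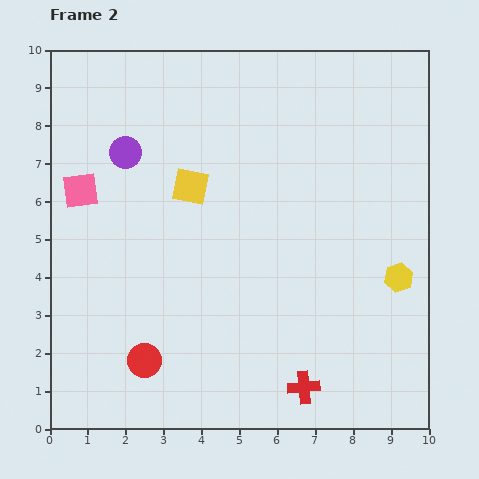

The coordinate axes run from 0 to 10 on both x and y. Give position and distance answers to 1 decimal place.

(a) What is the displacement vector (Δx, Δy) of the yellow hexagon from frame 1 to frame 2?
(-0.2, 0.9)

The yellow hexagon was at (9.4, 3.1) in frame 1 and (9.2, 4.0) in frame 2.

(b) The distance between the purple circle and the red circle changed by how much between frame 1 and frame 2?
-2.8

Distance in frame 1: 8.3. Distance in frame 2: 5.5.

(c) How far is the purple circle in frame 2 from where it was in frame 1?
2.1

The purple circle moved from (2.6, 9.3) to (2.0, 7.3), a distance of √(0.6² + 2.0²) ≈ 2.1.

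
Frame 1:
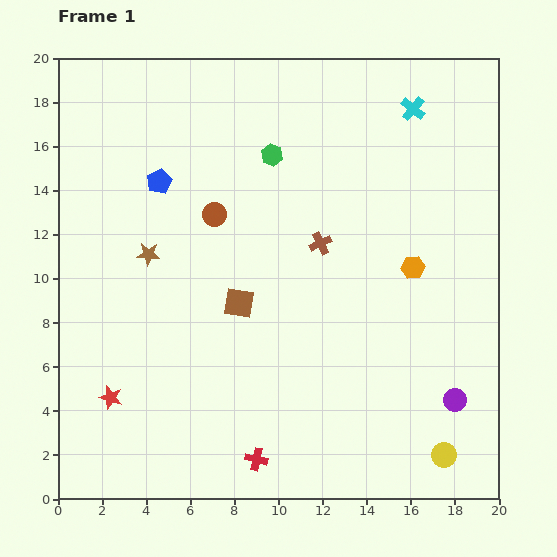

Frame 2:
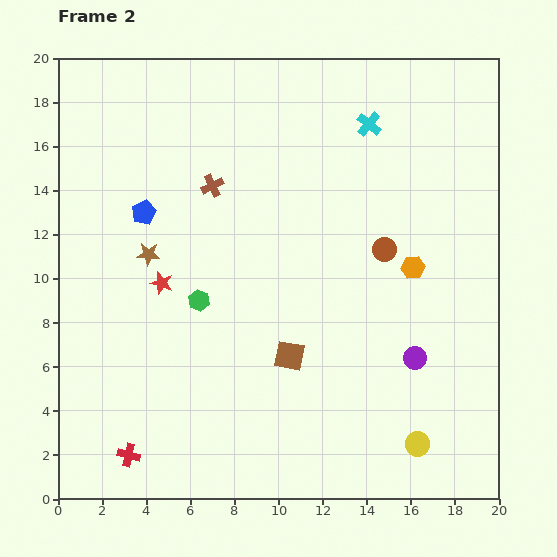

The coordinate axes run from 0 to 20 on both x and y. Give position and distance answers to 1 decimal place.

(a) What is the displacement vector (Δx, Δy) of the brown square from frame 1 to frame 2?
(2.3, -2.4)

The brown square was at (8.2, 8.9) in frame 1 and (10.5, 6.5) in frame 2.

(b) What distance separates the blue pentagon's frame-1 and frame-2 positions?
1.6

The blue pentagon moved from (4.6, 14.4) to (3.9, 13.0), a distance of √(0.7² + 1.4²) ≈ 1.6.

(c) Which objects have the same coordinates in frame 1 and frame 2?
the brown star, the orange hexagon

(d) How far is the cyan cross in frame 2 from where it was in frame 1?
2.1

The cyan cross moved from (16.1, 17.7) to (14.1, 17.0), a distance of √(2.0² + 0.7²) ≈ 2.1.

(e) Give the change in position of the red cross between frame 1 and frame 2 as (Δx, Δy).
(-5.8, 0.2)

The red cross was at (9.0, 1.8) in frame 1 and (3.2, 2.0) in frame 2.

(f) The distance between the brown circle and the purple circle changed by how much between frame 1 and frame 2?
-8.7

Distance in frame 1: 13.8. Distance in frame 2: 5.1.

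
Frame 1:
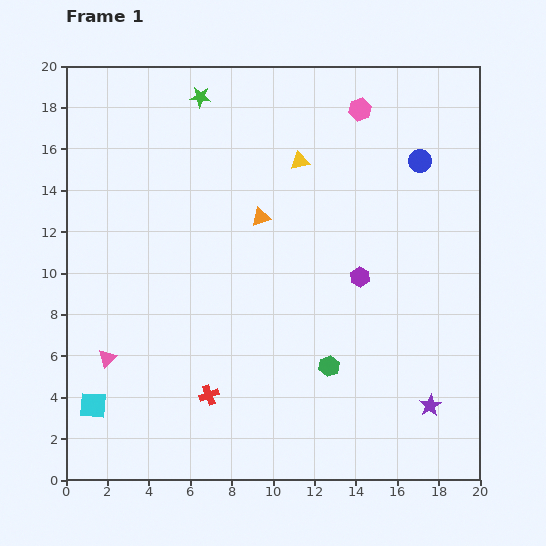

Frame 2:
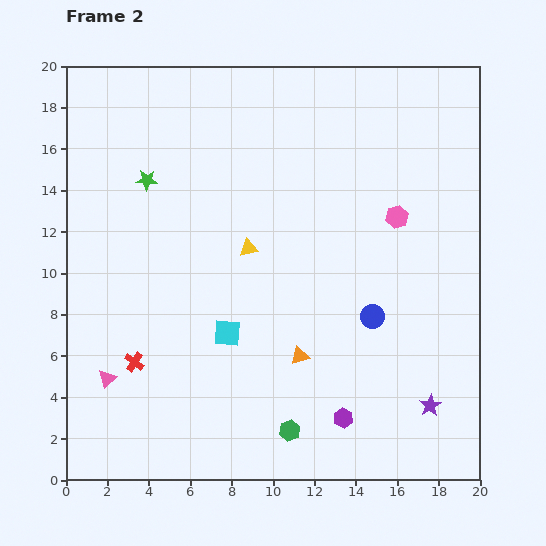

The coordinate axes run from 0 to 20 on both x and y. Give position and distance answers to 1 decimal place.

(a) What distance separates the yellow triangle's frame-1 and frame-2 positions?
4.9

The yellow triangle moved from (11.3, 15.4) to (8.8, 11.2), a distance of √(2.5² + 4.2²) ≈ 4.9.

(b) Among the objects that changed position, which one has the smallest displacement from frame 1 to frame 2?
the pink triangle

(moved 1.0)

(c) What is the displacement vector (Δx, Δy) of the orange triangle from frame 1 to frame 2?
(1.9, -6.7)

The orange triangle was at (9.4, 12.7) in frame 1 and (11.3, 6.0) in frame 2.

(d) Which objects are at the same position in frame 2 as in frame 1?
the purple star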